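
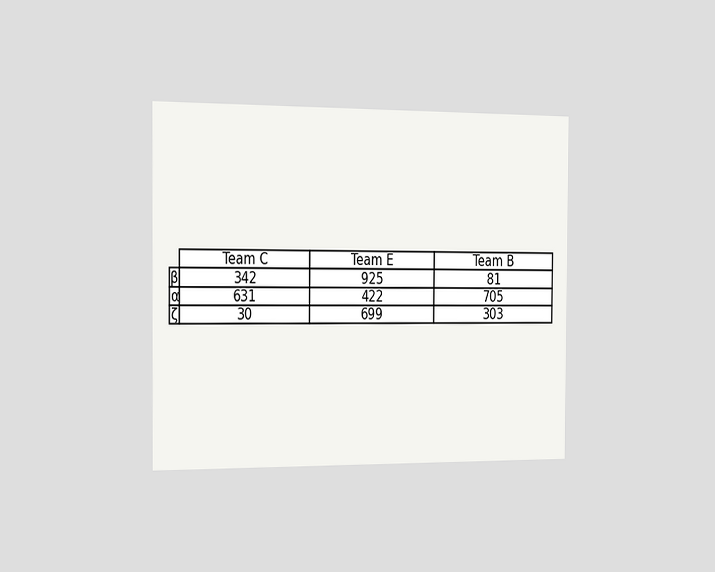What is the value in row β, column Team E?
The chart is viewed slightly from the left. The (β, Team E) cell reads 925.

925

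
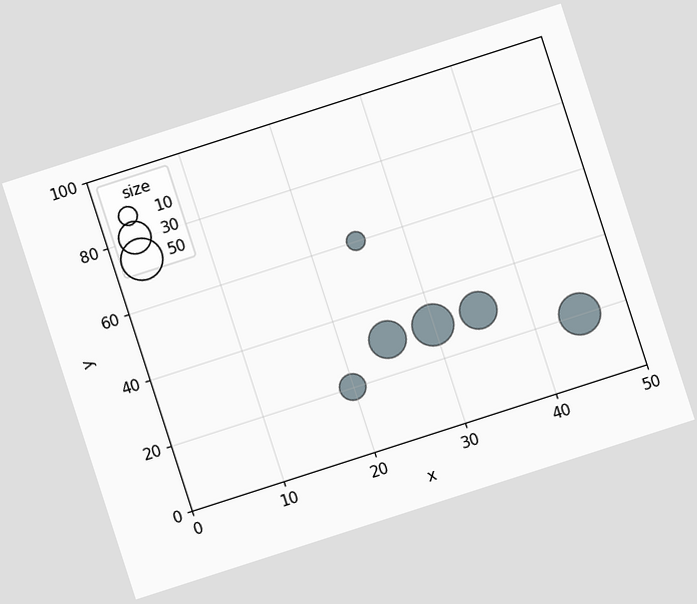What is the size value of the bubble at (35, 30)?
40

The chart is tilted about 18° counter-clockwise. Matching the bubble at (35, 30) against the size legend gives 40.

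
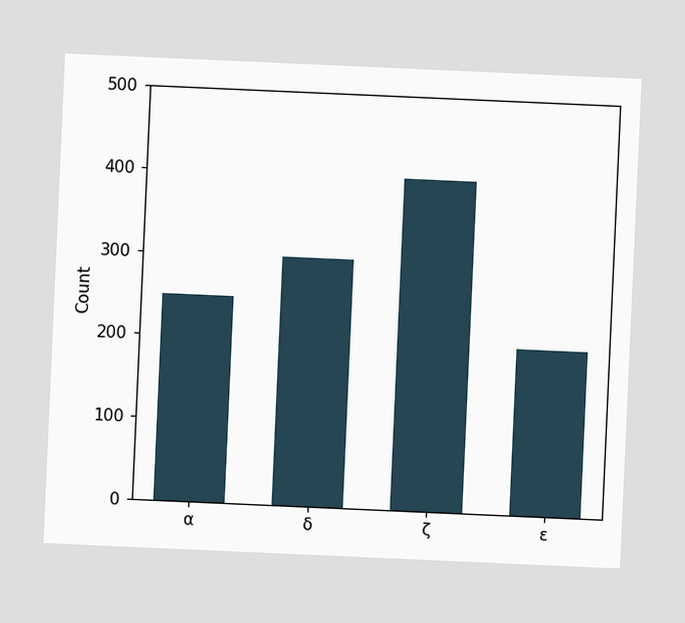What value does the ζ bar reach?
The chart is tilted about 3° clockwise. Reading along the chart's y-axis, the ζ bar reaches 400.

400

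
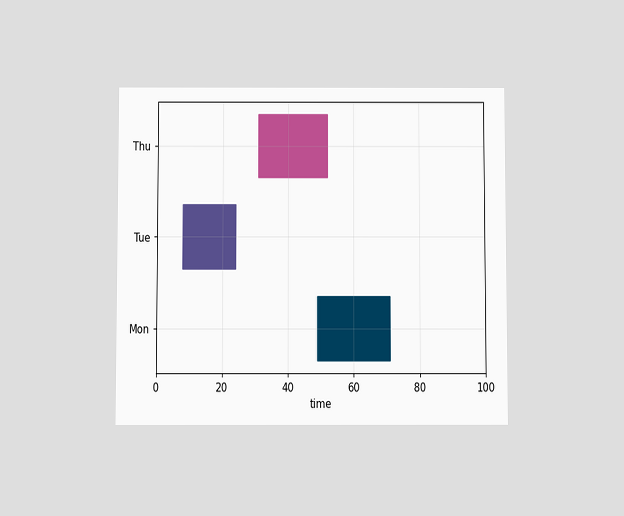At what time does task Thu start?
31

The chart is viewed slightly from below. The Thu bar begins at t=31.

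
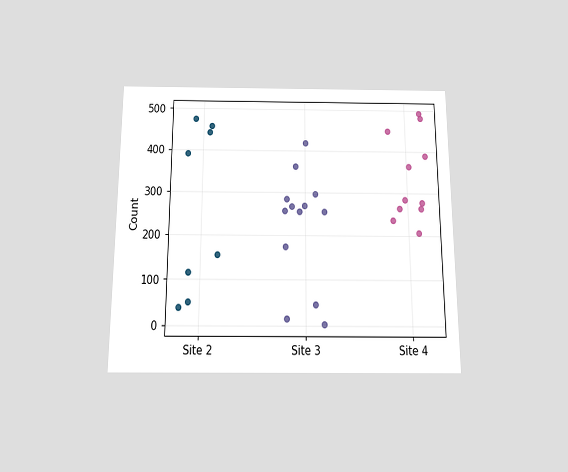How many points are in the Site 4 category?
11

The chart is viewed slightly from below. Counting the markers in the Site 4 column gives 11.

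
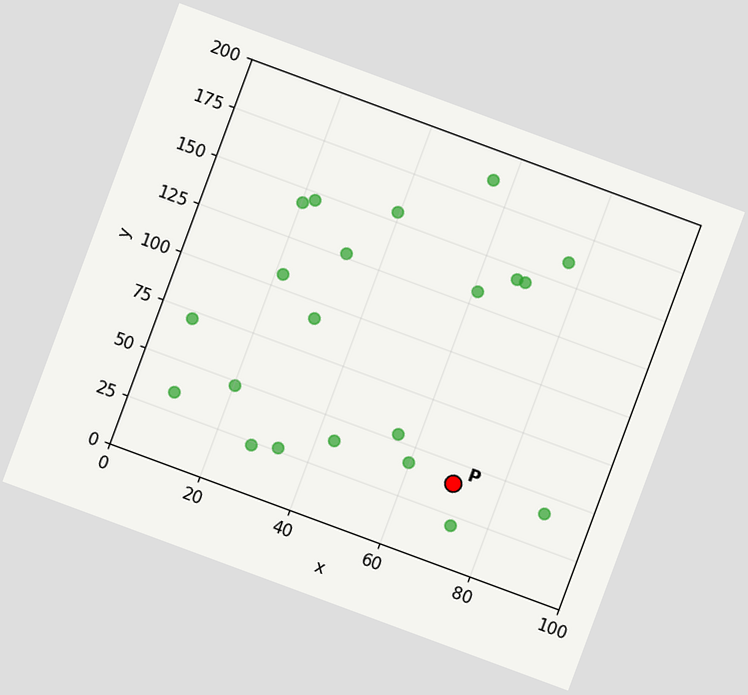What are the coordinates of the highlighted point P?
(70, 40)

The chart is tilted about 20° clockwise. Following the gridlines from P to each axis, P sits at (70, 40).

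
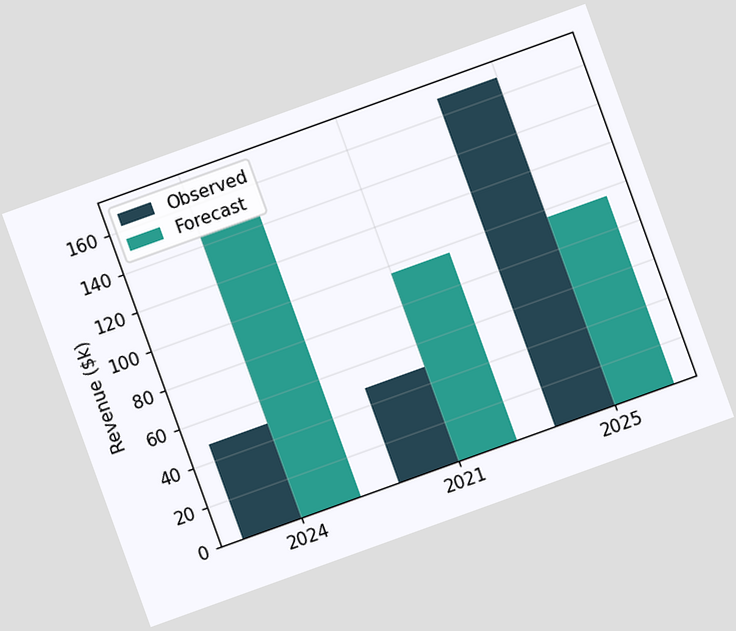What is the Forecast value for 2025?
$96k

The chart is tilted about 20° counter-clockwise. The Forecast bar at 2025 reaches $96k on the y-axis.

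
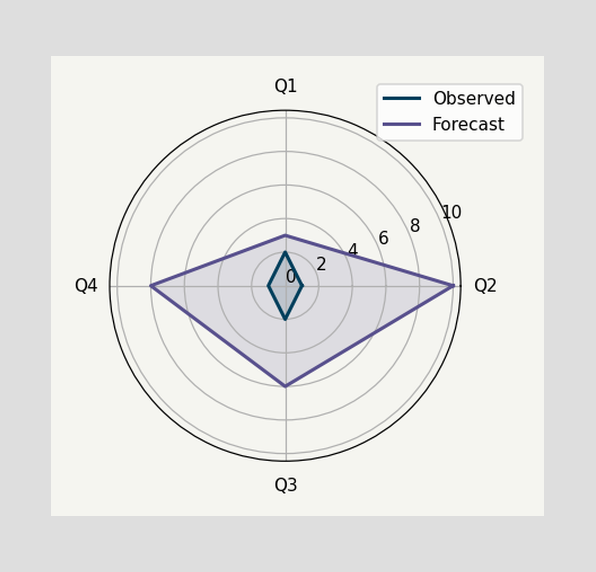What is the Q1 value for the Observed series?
2

On the Q1 axis, Observed reaches 2.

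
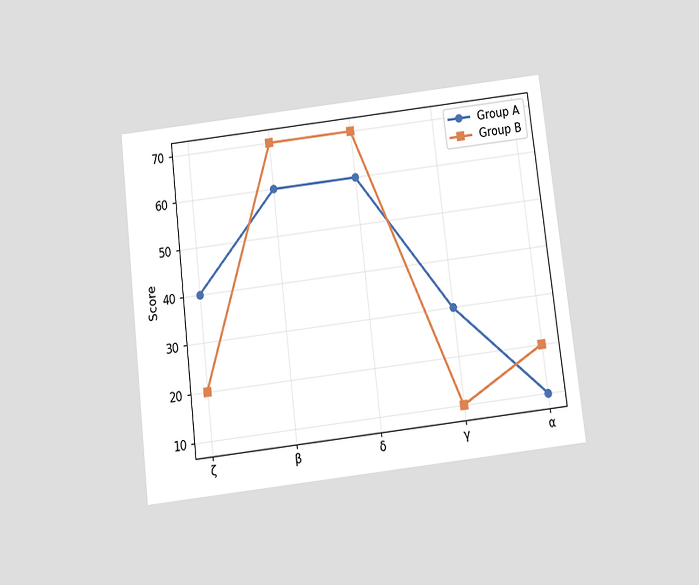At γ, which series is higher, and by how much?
Group A, by 20

The chart is tilted about 7° counter-clockwise and viewed slightly from below. At γ, Group A sits above the other line by 20.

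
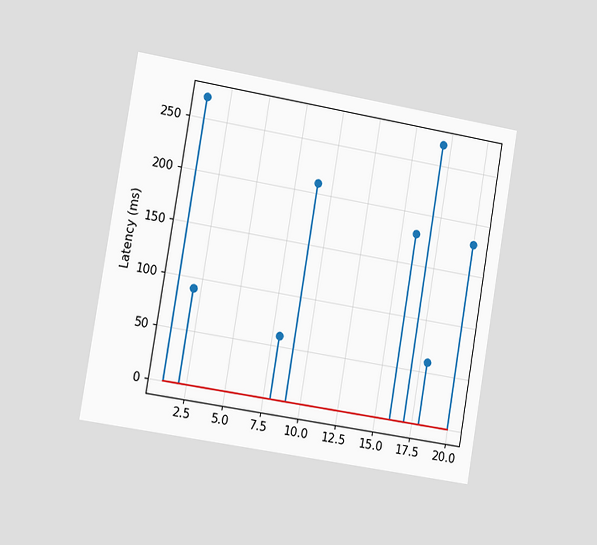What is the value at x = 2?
The chart is tilted about 9° clockwise and viewed slightly from the left. The stem at x=2 reaches 90ms.

90ms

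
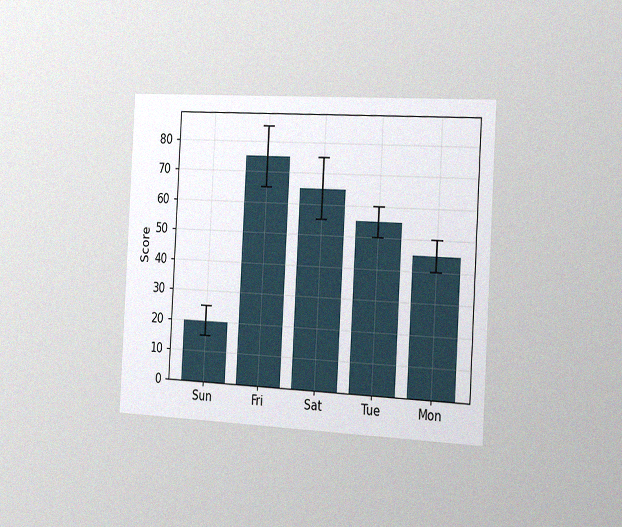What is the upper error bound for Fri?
85

The chart is tilted about 3° clockwise and viewed slightly from the right, with some photo noise. The Fri bar's upper whisker reaches 85.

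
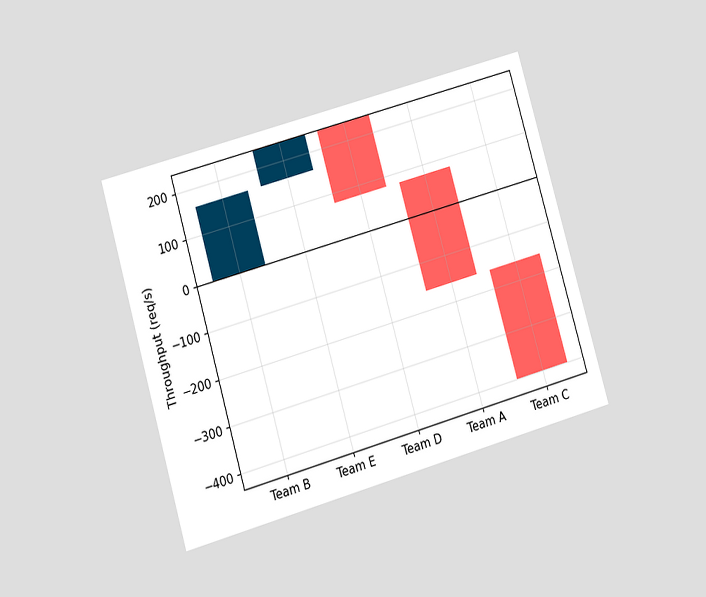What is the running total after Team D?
80req/s

The chart is tilted about 16° counter-clockwise and viewed at a slight angle. After Team D the running total reaches 80req/s.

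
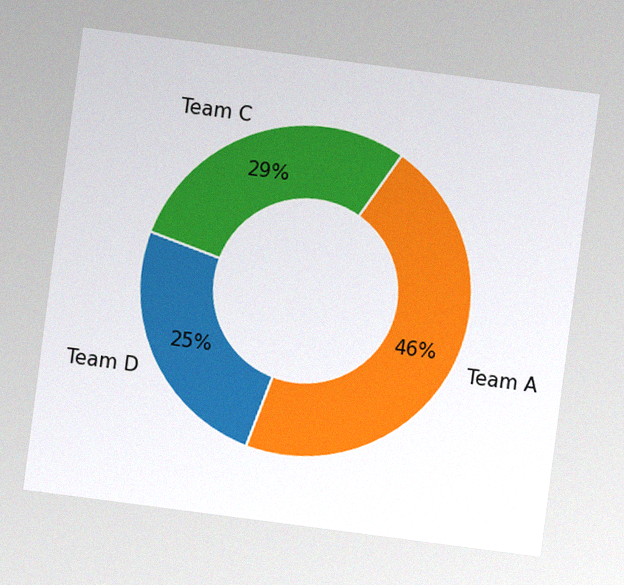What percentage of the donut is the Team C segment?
29%

The chart is tilted about 7° clockwise, with some photo noise. The Team C segment takes up 29% of the ring.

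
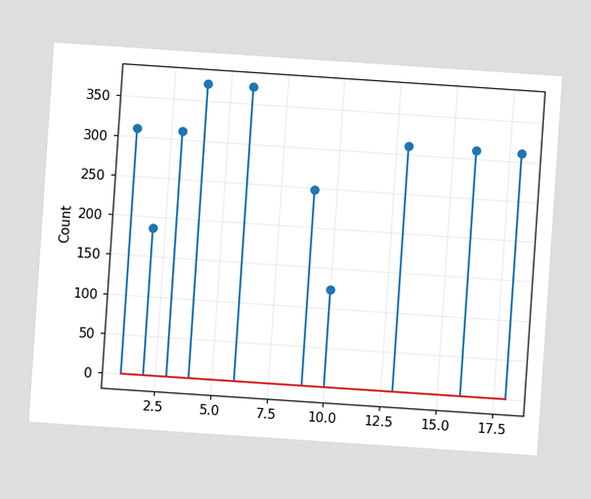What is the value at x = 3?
310

The chart is tilted about 4° clockwise. The stem at x=3 reaches 310.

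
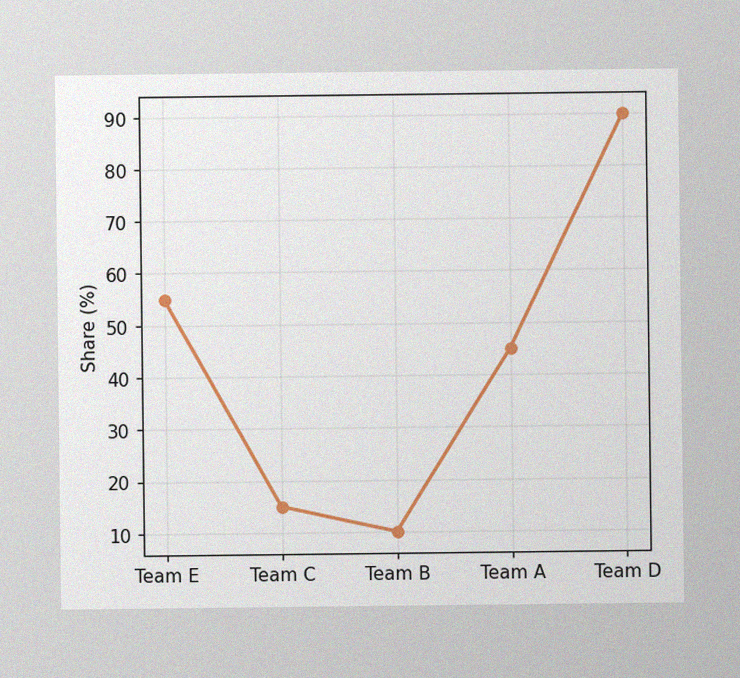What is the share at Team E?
The image has some photo noise and uneven lighting. At Team E, the line is at 55%.

55%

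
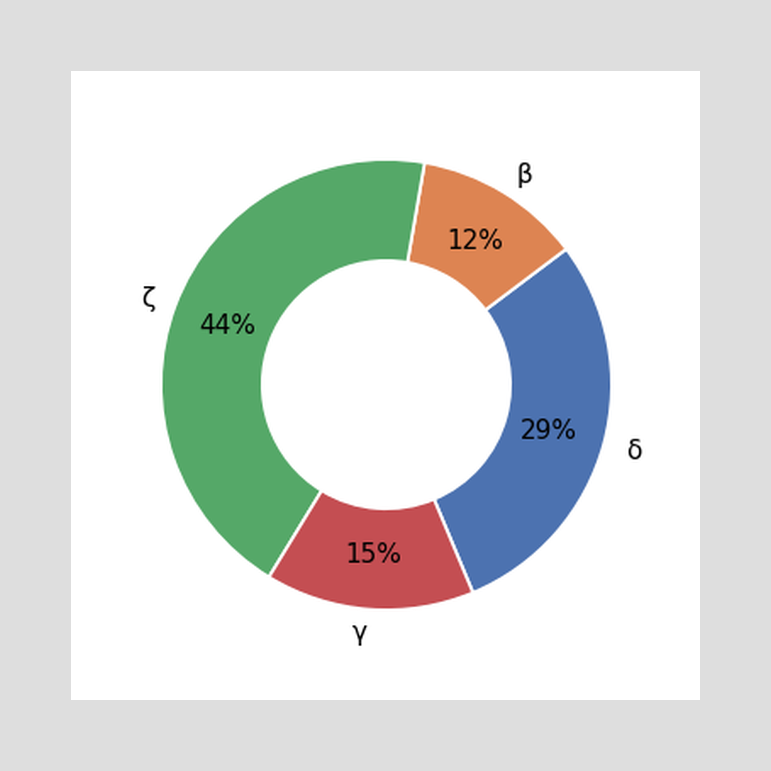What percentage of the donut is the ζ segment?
44%

The ζ segment takes up 44% of the ring.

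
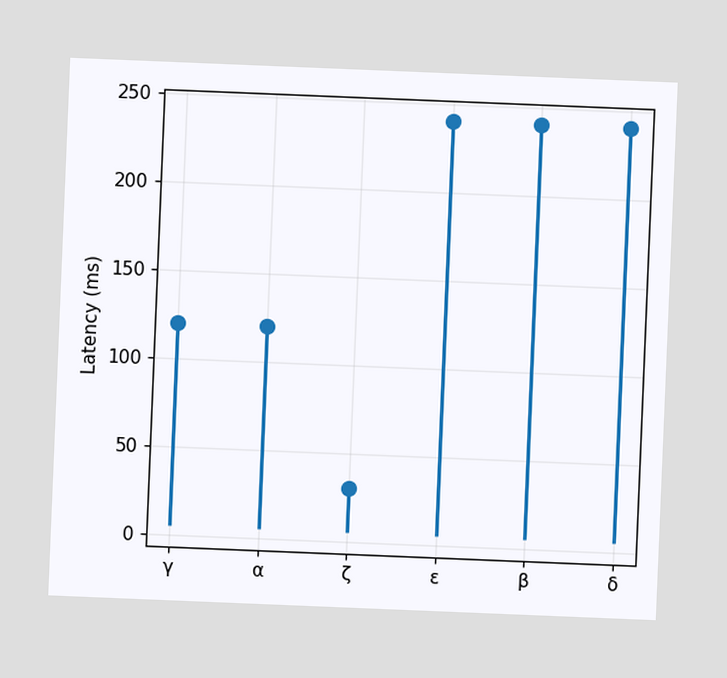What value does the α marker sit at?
The chart is tilted about 2° clockwise. The α marker sits at 120ms.

120ms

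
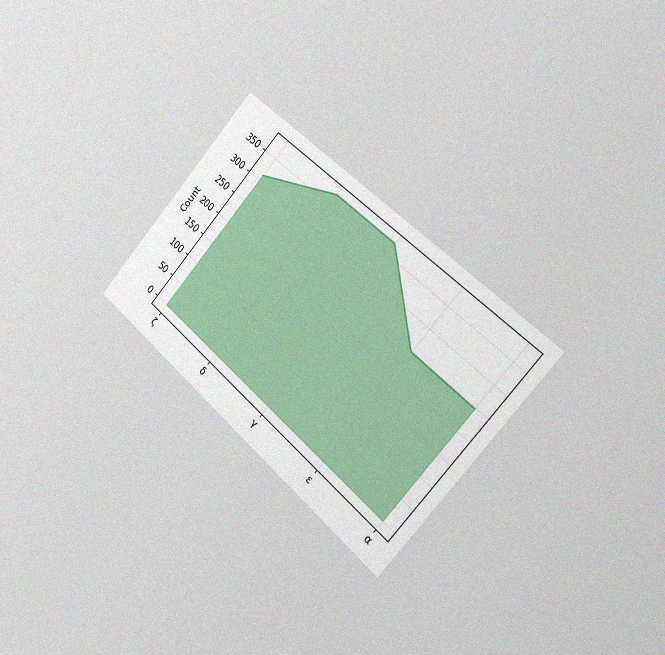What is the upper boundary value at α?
248

The chart is tilted about 42° clockwise and viewed slightly from the right, with some photo noise. At α the upper boundary is at 248.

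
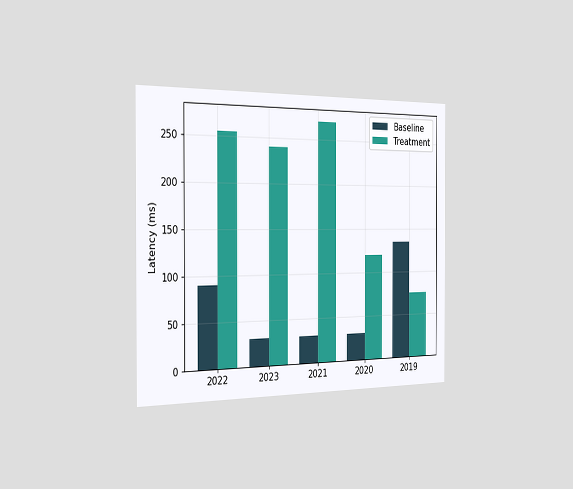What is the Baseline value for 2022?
90ms

The chart is viewed slightly from the left. The Baseline bar at 2022 reaches 90ms on the y-axis.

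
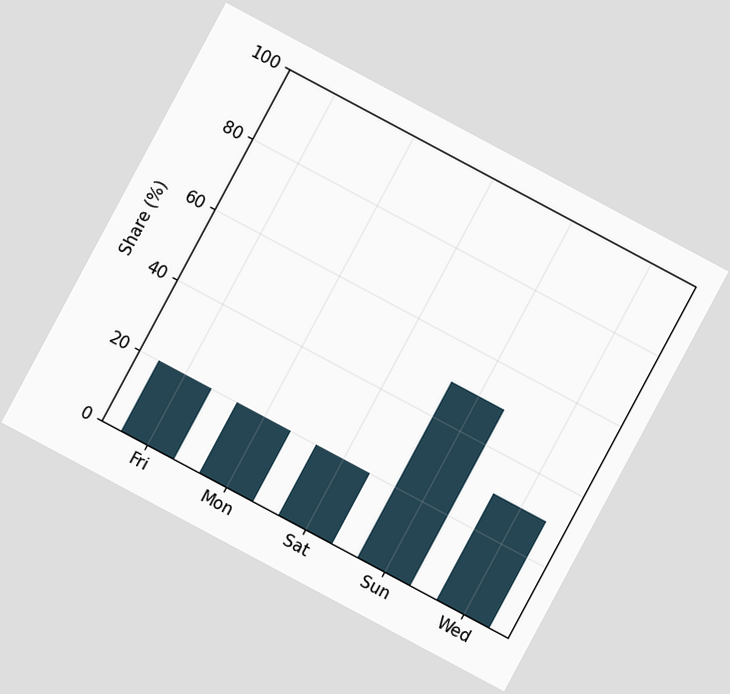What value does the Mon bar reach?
20%

The chart is tilted about 28° clockwise. Reading along the chart's y-axis, the Mon bar reaches 20%.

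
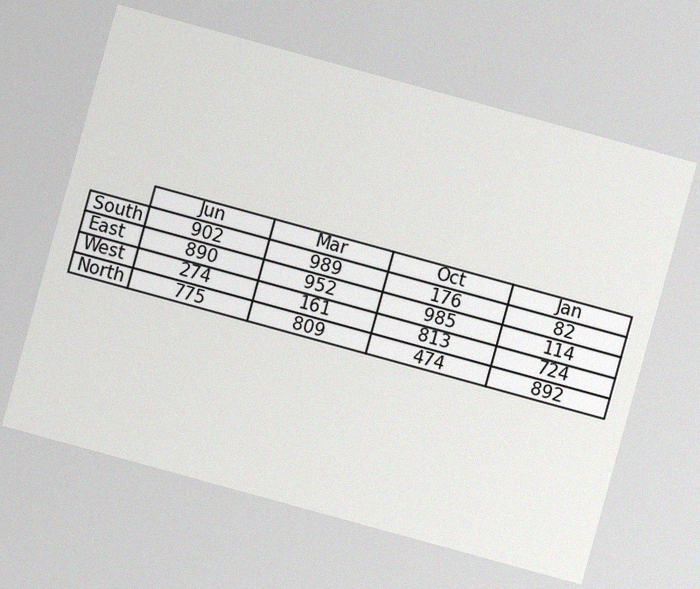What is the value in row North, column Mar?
809

The chart is tilted about 15° clockwise, with some photo noise. The (North, Mar) cell reads 809.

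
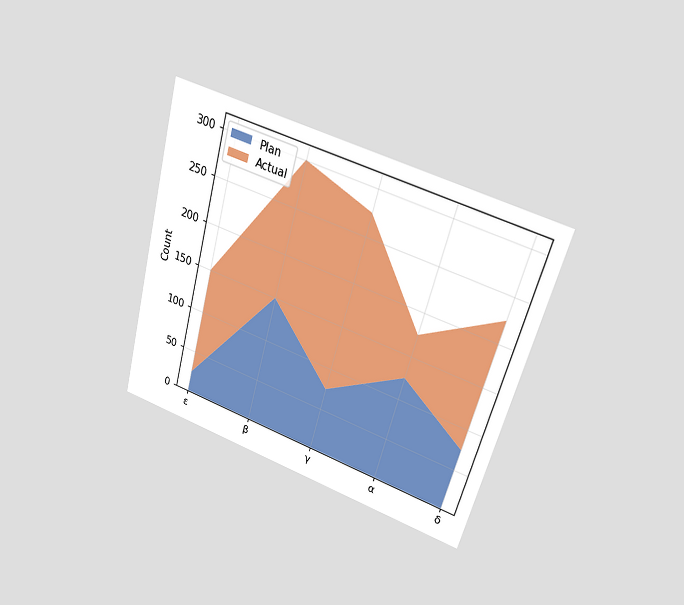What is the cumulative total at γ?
The chart is tilted about 16° clockwise and viewed at a slight angle. The stacked total at γ reaches 275.

275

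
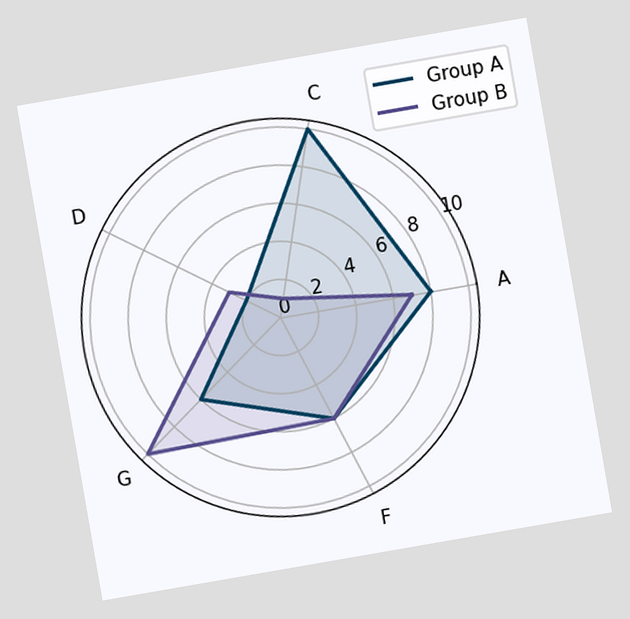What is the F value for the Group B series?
The chart is tilted about 10° counter-clockwise. On the F axis, Group B reaches 6.

6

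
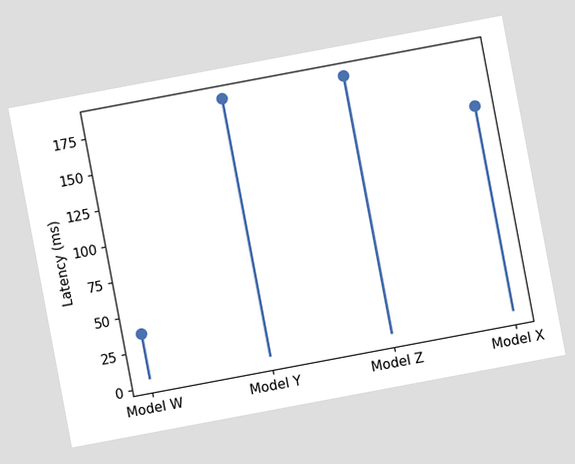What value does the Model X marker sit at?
The chart is tilted about 11° counter-clockwise. The Model X marker sits at 148ms.

148ms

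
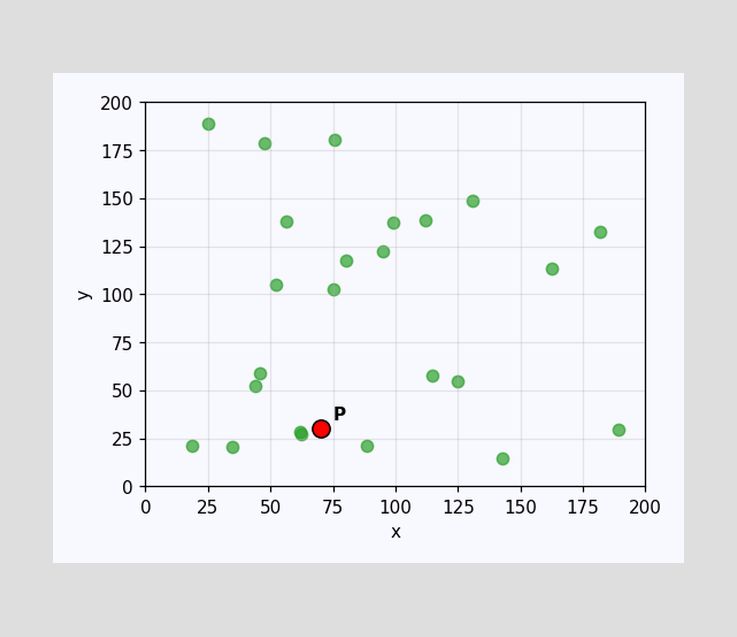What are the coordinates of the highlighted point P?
Following the gridlines from P to each axis, P sits at (70, 30).

(70, 30)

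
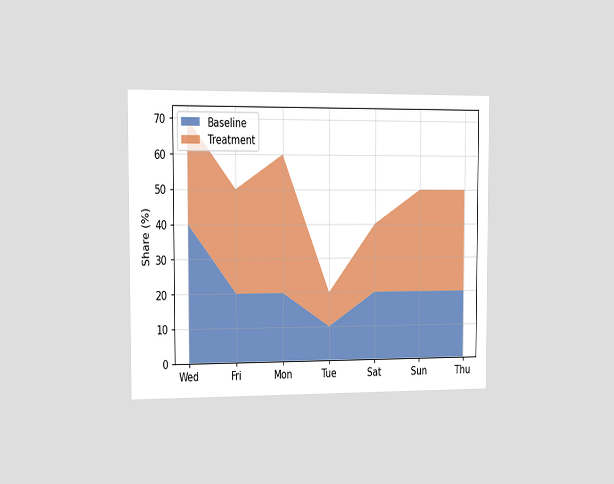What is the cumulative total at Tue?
The chart is viewed slightly from the left. The stacked total at Tue reaches 20%.

20%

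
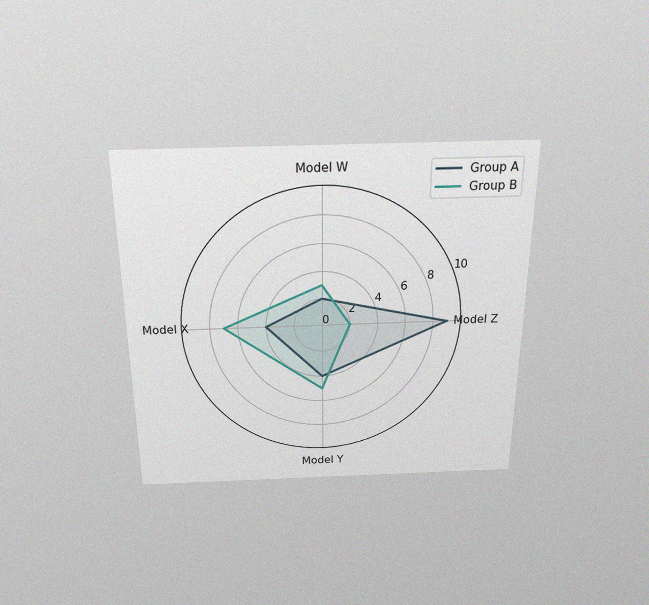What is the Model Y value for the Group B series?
The chart is viewed slightly from above, with some photo noise. On the Model Y axis, Group B reaches 5.

5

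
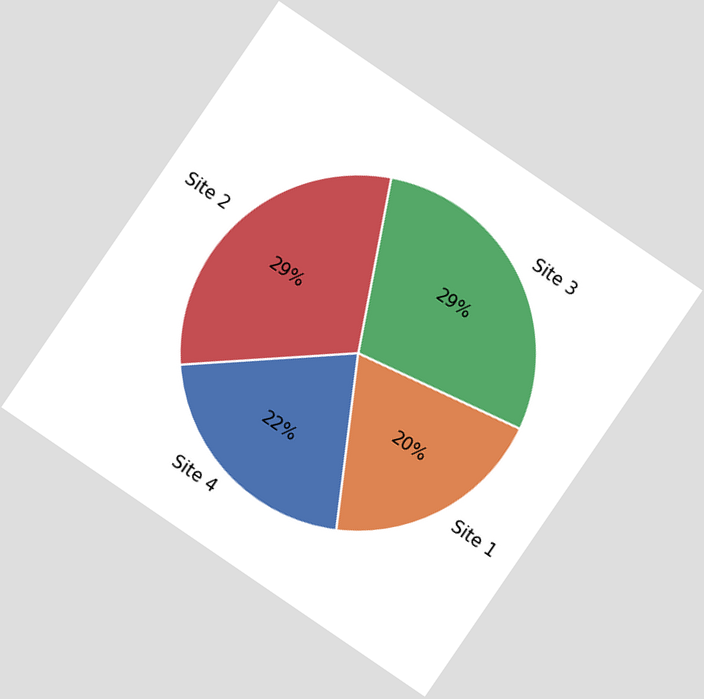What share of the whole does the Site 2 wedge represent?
The chart is tilted about 34° clockwise. The Site 2 slice takes up 29% of the pie.

29%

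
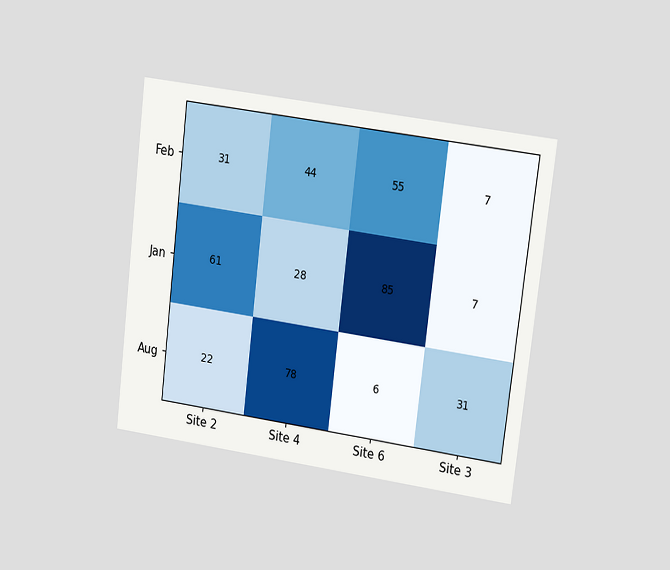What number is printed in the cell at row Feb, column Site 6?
55

The chart is tilted about 7° clockwise and viewed at a slight angle. The (Feb, Site 6) cell reads 55.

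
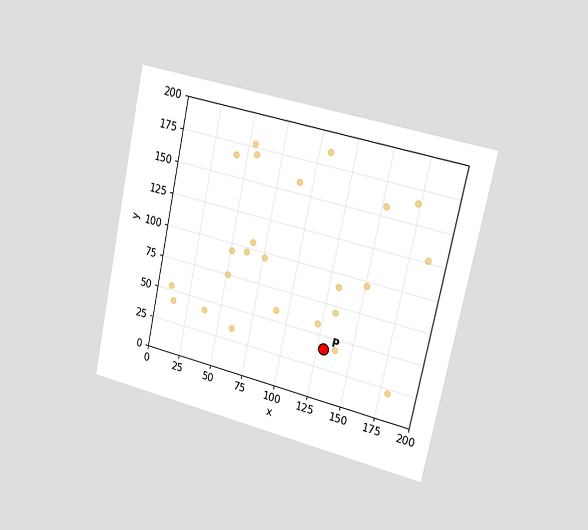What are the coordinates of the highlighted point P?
(130, 40)

The chart is tilted about 12° clockwise and viewed slightly from the right. Following the gridlines from P to each axis, P sits at (130, 40).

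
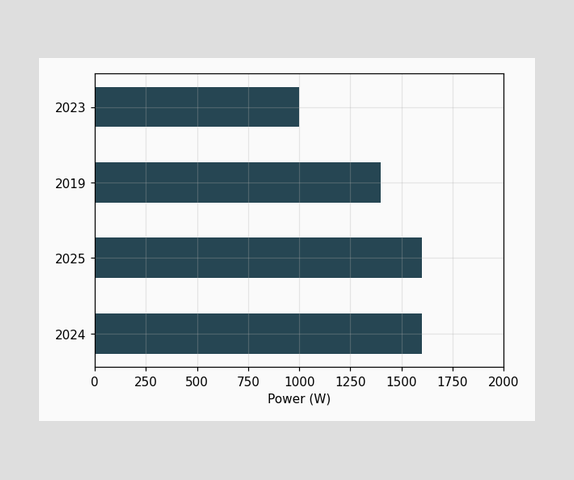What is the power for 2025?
1600W

Reading along the chart's x-axis, the 2025 bar reaches 1600W.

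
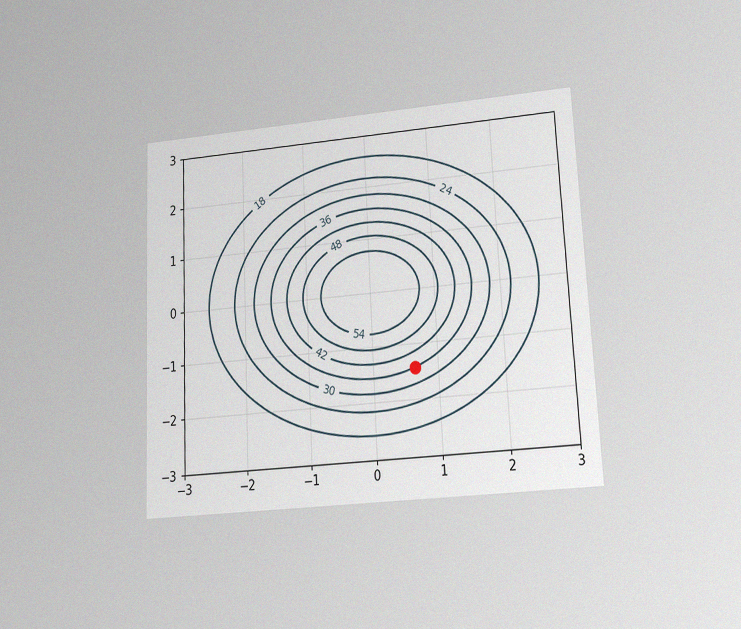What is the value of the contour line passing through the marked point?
The chart is tilted about 3° counter-clockwise and viewed at a slight angle, with some photo noise. The marked point sits on the contour labelled 36.

36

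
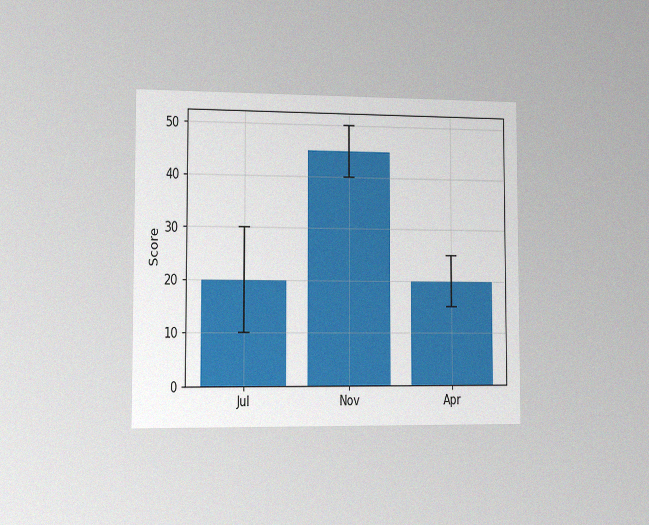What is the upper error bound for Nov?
The chart is viewed slightly from the left, with some photo noise. The Nov bar's upper whisker reaches 50.

50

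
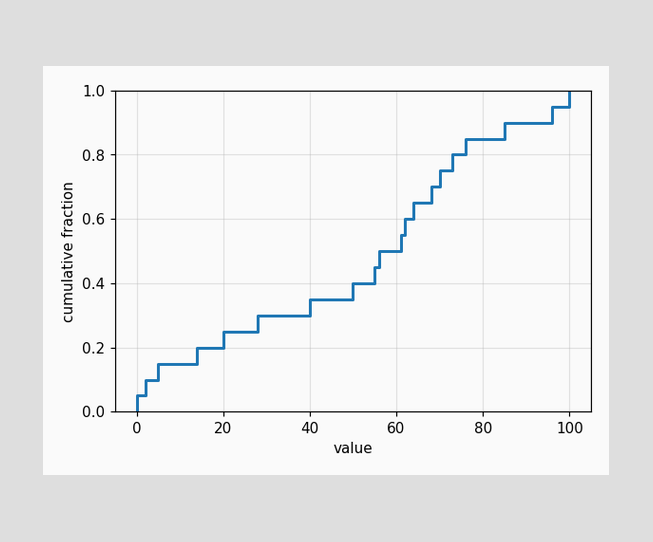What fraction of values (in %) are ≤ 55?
45%

At x=55 the ECDF step is at 45%.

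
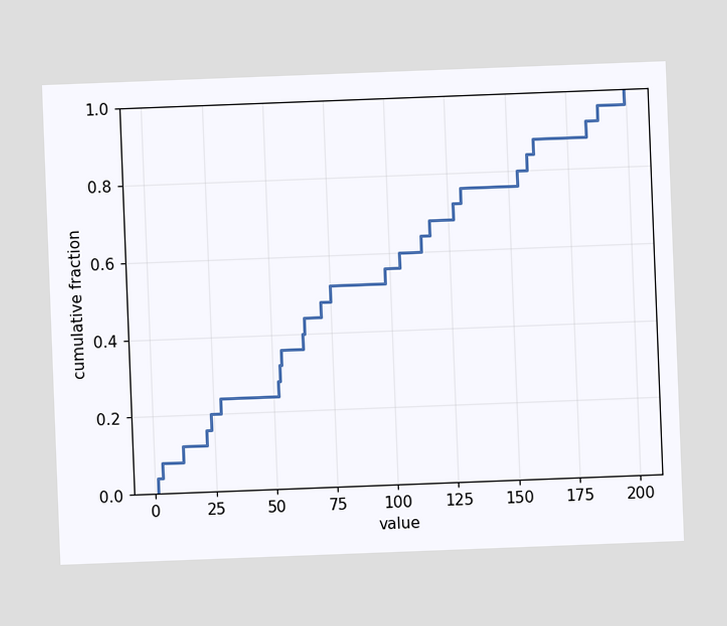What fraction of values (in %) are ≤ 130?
76%

The chart is tilted about 2° counter-clockwise. At x=130 the ECDF step is at 76%.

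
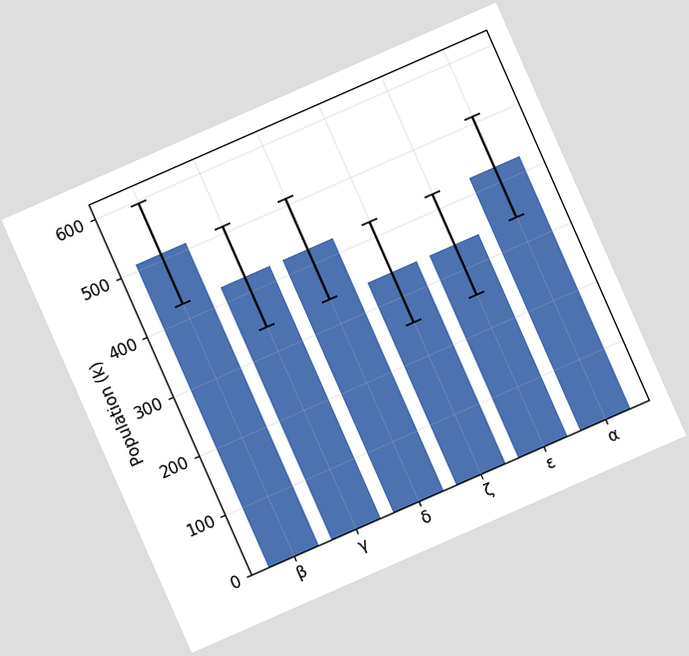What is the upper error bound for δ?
510k

The chart is tilted about 24° counter-clockwise. The δ bar's upper whisker reaches 510k.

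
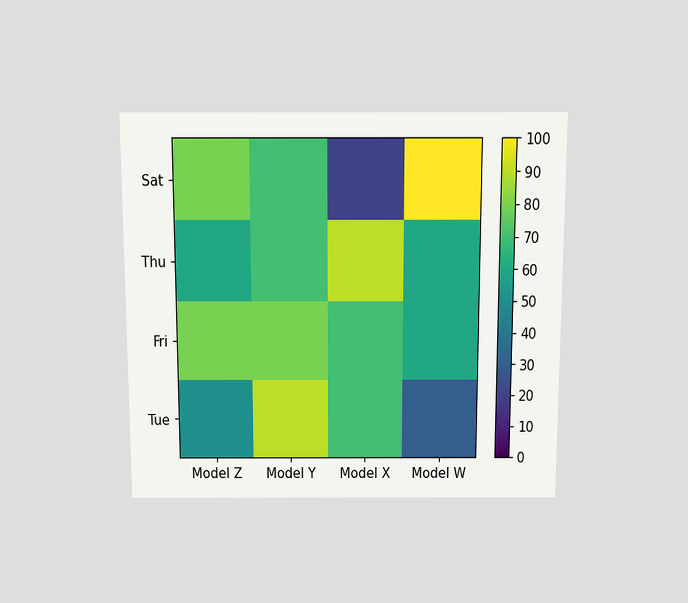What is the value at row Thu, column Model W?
60

The chart is viewed slightly from above. Matching cell (Thu, Model W) against the colorbar gives 60.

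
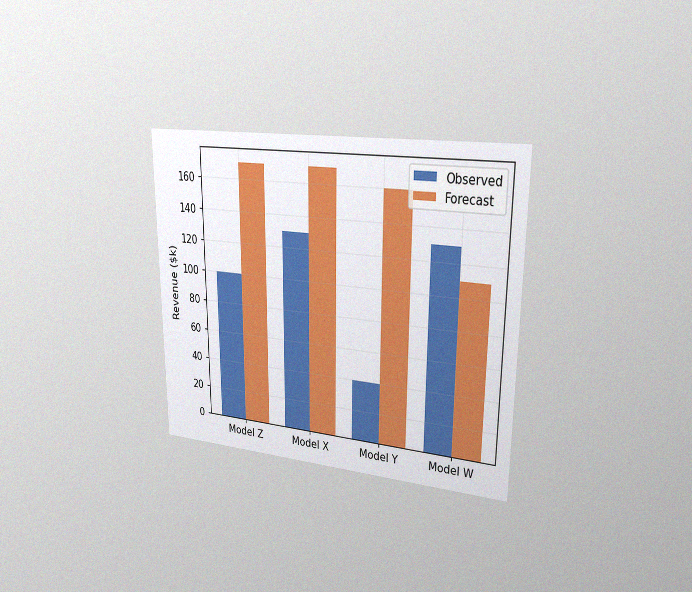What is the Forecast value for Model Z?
$170k

The chart is viewed slightly from the right, with some photo noise. The Forecast bar at Model Z reaches $170k on the y-axis.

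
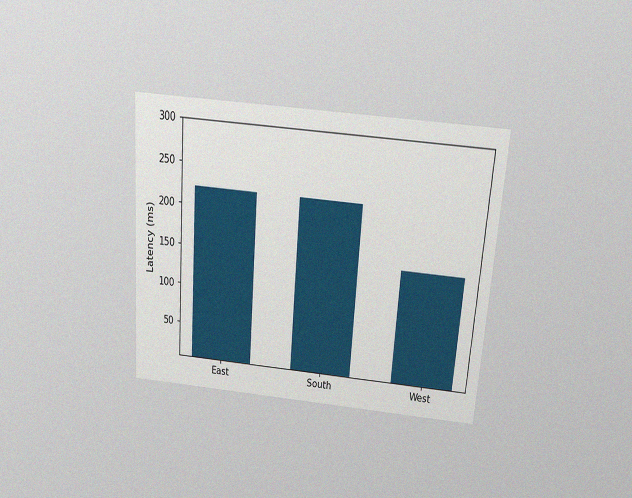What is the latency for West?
The chart is tilted about 4° clockwise and viewed slightly from above, with some photo noise. Reading along the chart's y-axis, the West bar reaches 148ms.

148ms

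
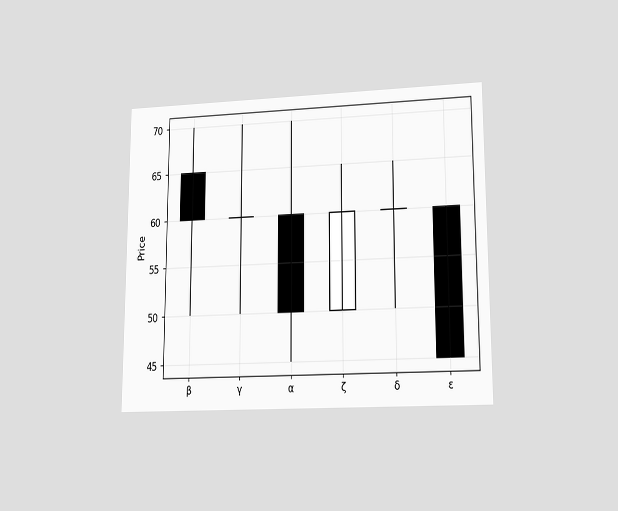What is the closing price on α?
50

The chart is viewed at a slight angle. The α candle closes at 50.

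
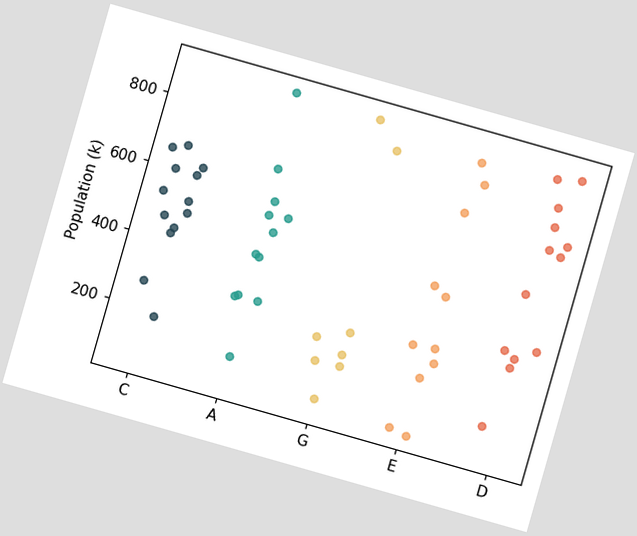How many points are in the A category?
The chart is tilted about 16° clockwise. Counting the markers in the A column gives 12.

12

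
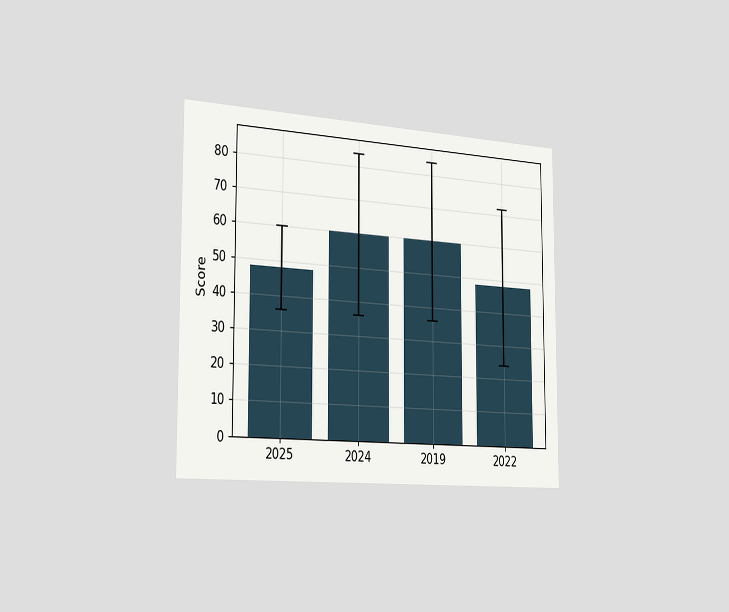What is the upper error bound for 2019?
84

The chart is viewed slightly from the left. The 2019 bar's upper whisker reaches 84.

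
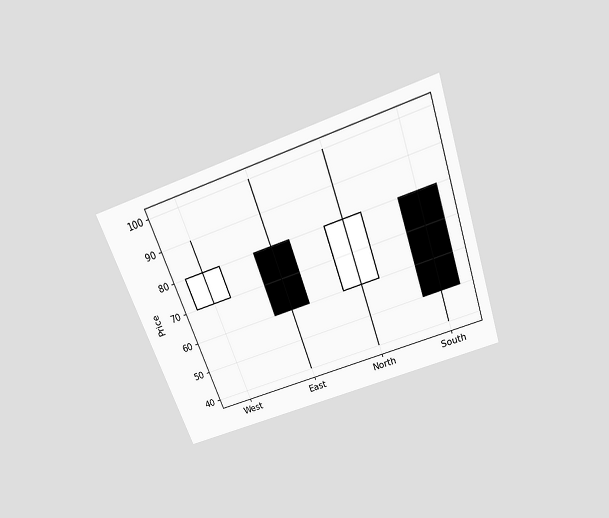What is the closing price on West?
The chart is tilted about 20° counter-clockwise and viewed slightly from above. The West candle closes at 80.

80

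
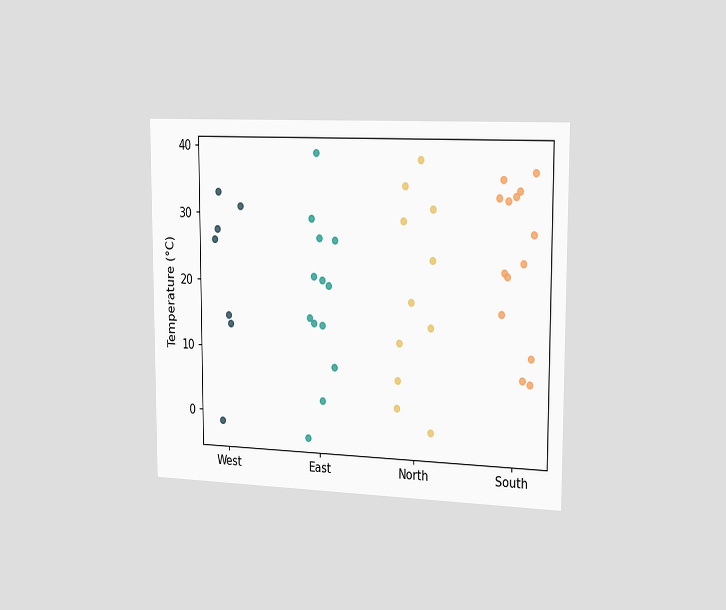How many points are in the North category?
The chart is viewed slightly from the right. Counting the markers in the North column gives 11.

11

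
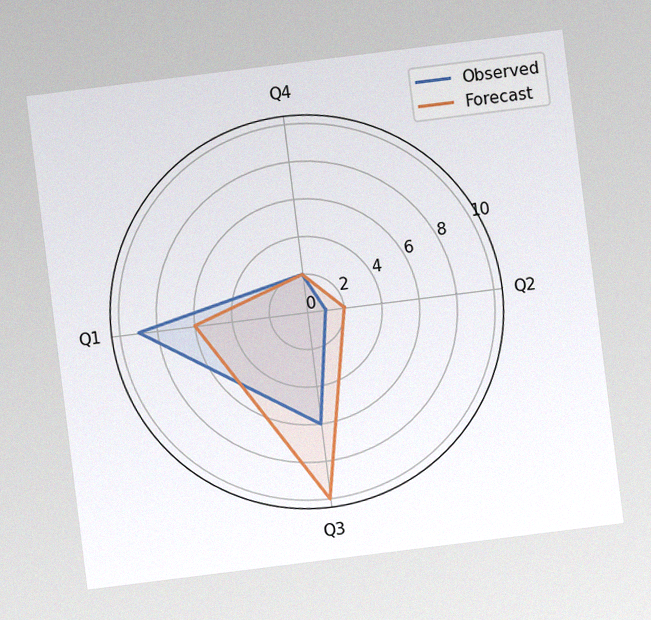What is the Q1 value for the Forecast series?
6

The chart is tilted about 7° counter-clockwise, with some photo noise. On the Q1 axis, Forecast reaches 6.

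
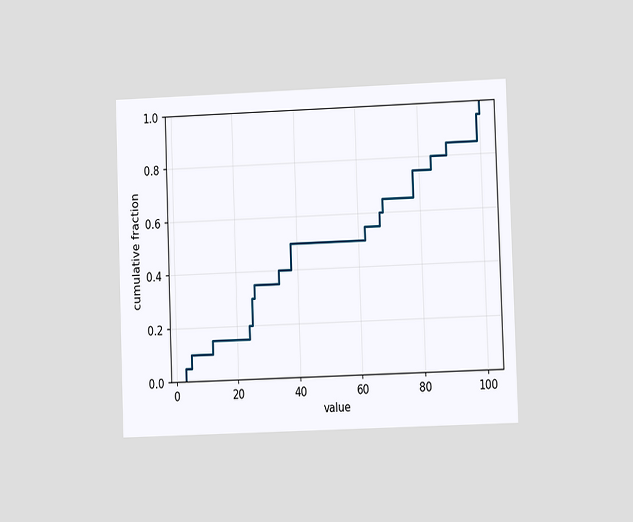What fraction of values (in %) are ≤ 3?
5%

The chart is tilted about 2° counter-clockwise and viewed at a slight angle. At x=3 the ECDF step is at 5%.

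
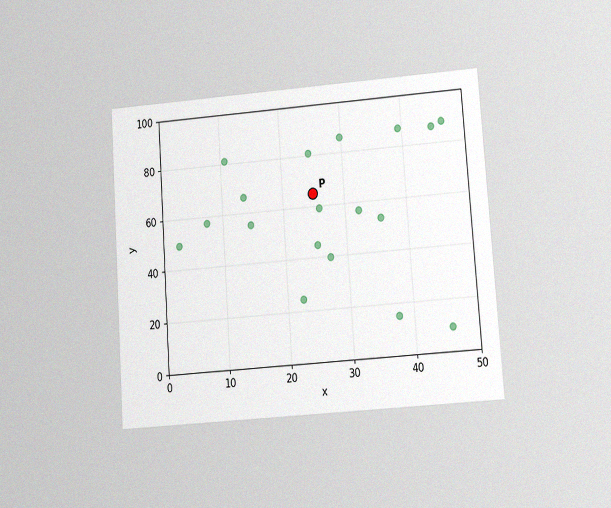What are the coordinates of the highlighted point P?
The chart is tilted about 4° counter-clockwise and viewed at a slight angle, with some photo noise. Following the gridlines from P to each axis, P sits at (25, 65).

(25, 65)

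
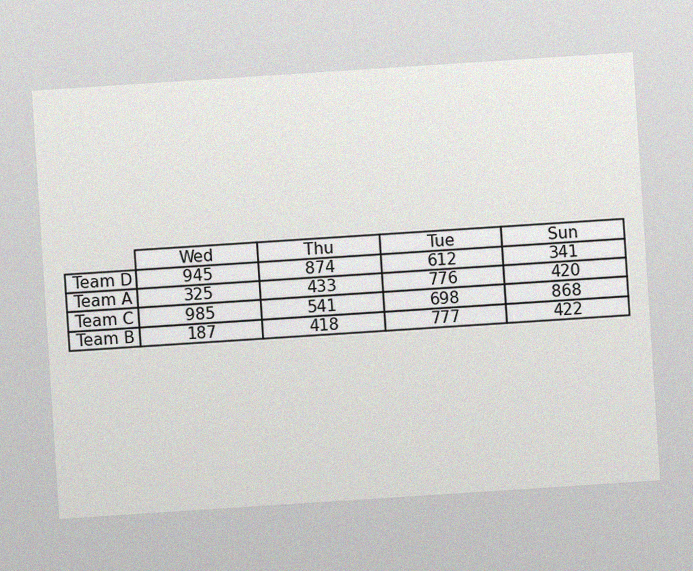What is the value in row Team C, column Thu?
The chart is tilted about 4° counter-clockwise, with some photo noise. The (Team C, Thu) cell reads 541.

541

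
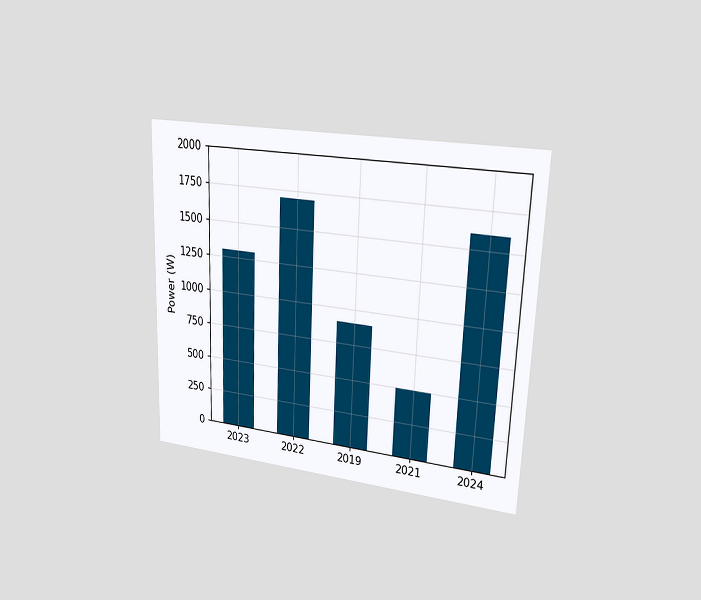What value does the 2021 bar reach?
The chart is tilted about 2° clockwise and viewed slightly from the right. Reading along the chart's y-axis, the 2021 bar reaches 500W.

500W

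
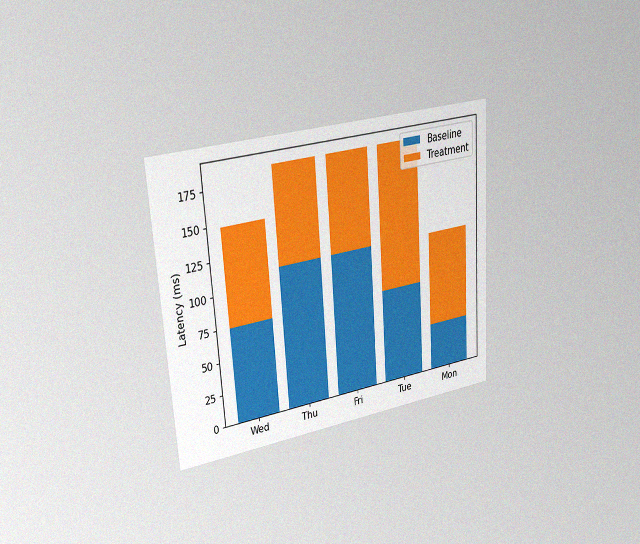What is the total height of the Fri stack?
185ms

The chart is tilted about 4° counter-clockwise and viewed slightly from the left, with some photo noise. The Fri stack's top reaches 185ms on the y-axis.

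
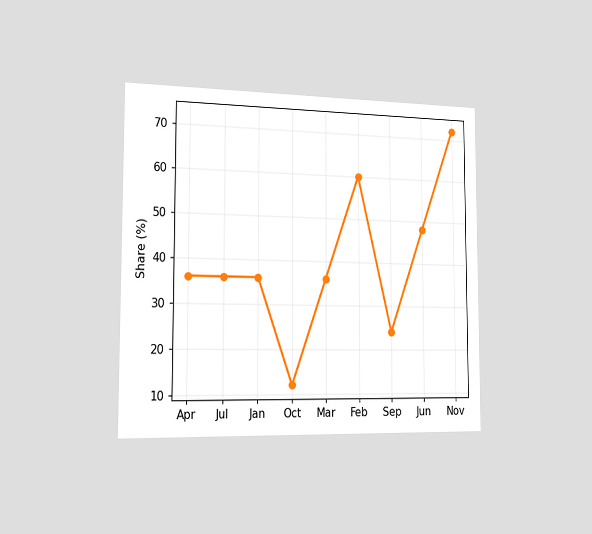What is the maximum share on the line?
72%

The chart is viewed slightly from the left. The highest point is at Nov, and reading across to the y-axis gives 72%.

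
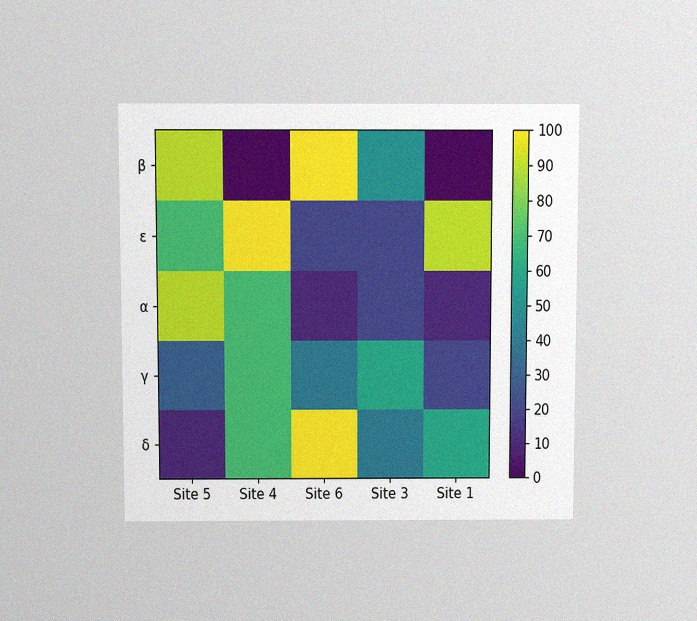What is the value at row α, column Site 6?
10

The chart is viewed slightly from above, with some photo noise. Matching cell (α, Site 6) against the colorbar gives 10.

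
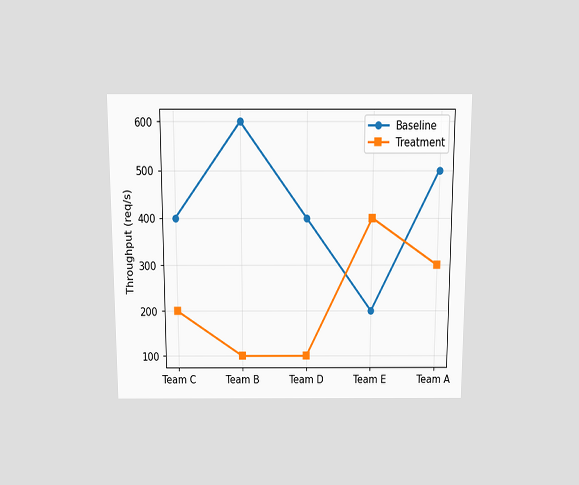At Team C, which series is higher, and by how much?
The chart is viewed slightly from above. At Team C, Baseline sits above the other line by 200req/s.

Baseline, by 200req/s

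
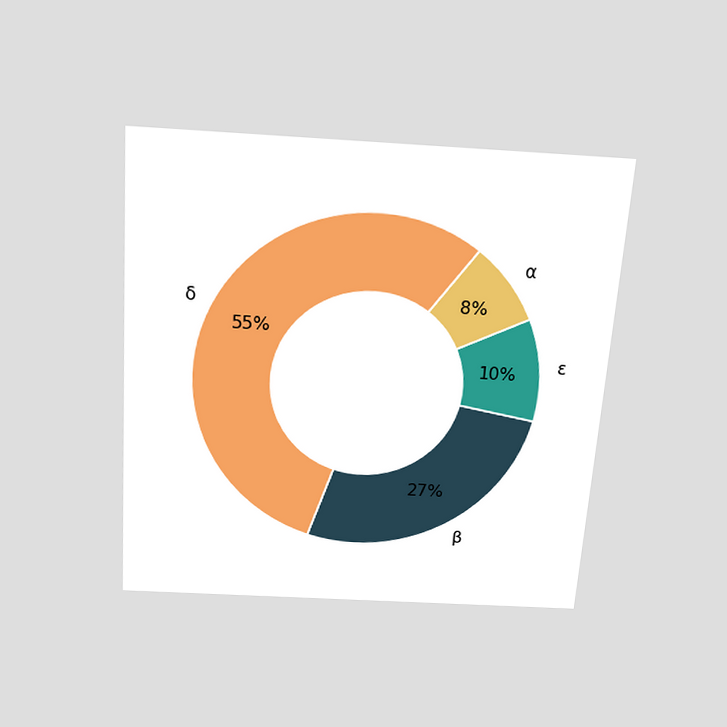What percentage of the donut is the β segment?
The chart is tilted about 4° clockwise and viewed slightly from above. The β segment takes up 27% of the ring.

27%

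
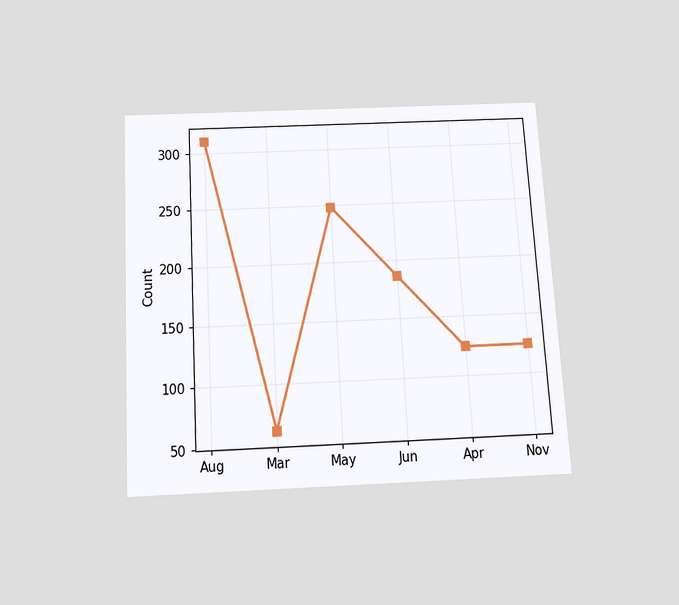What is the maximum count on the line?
310

The chart is tilted about 3° counter-clockwise and viewed slightly from below. The highest point is at Aug, and reading across to the y-axis gives 310.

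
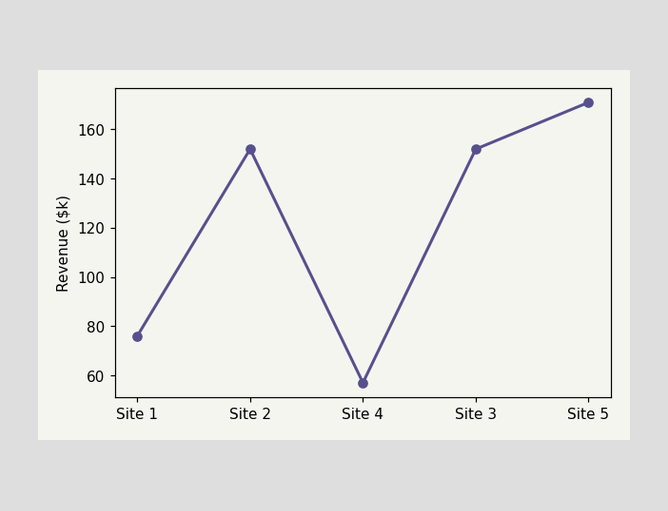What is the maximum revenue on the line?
The highest point is at Site 5, and reading across to the y-axis gives $171k.

$171k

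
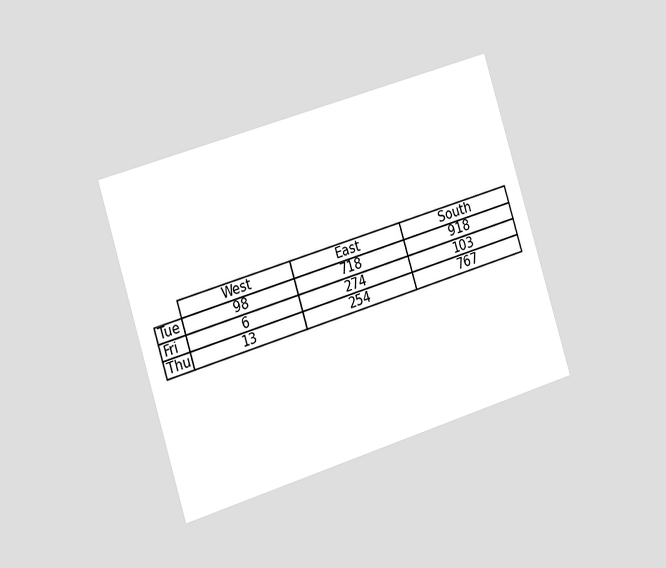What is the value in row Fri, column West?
The chart is tilted about 17° counter-clockwise and viewed slightly from the left. The (Fri, West) cell reads 6.

6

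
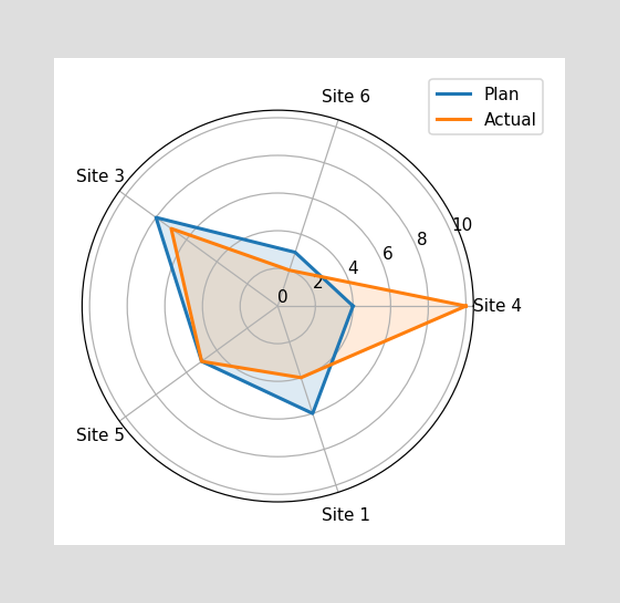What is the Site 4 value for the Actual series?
On the Site 4 axis, Actual reaches 10.

10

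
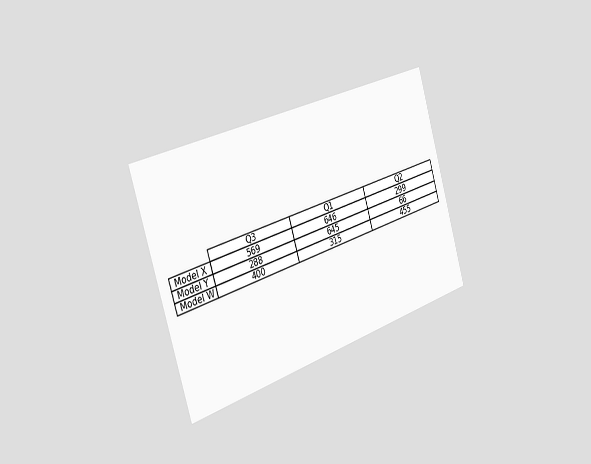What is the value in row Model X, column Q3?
569

The chart is tilted about 17° counter-clockwise and viewed slightly from the left. The (Model X, Q3) cell reads 569.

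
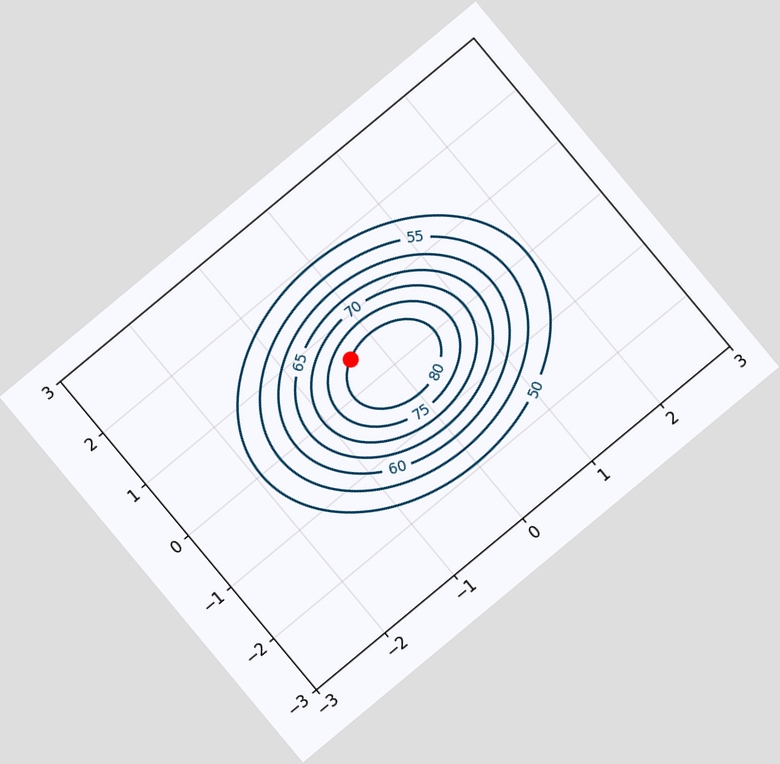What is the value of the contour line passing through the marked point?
80

The chart is tilted about 40° counter-clockwise. The marked point sits on the contour labelled 80.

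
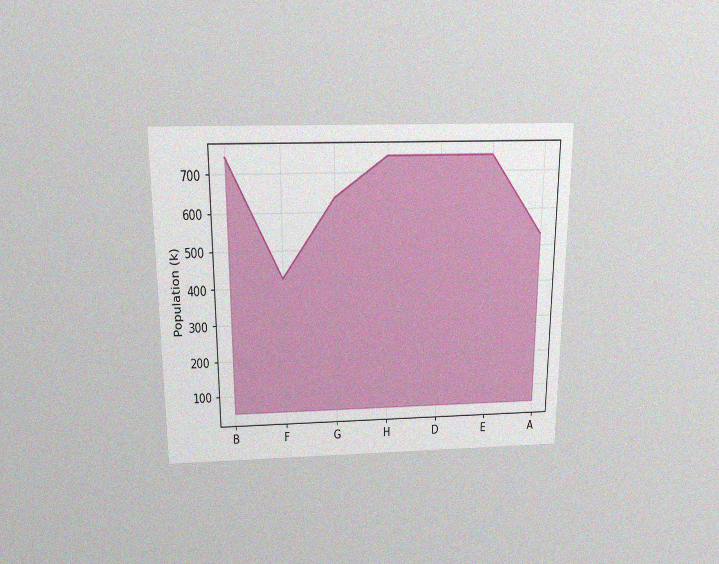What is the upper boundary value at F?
424k

The chart is viewed slightly from above, with some photo noise. At F the upper boundary is at 424k.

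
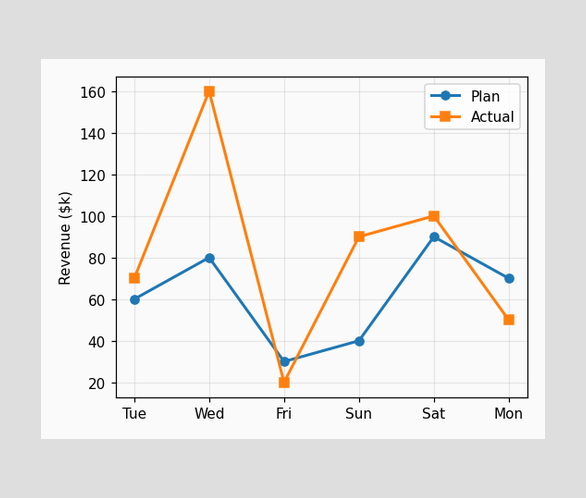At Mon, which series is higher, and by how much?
Plan, by $20k

At Mon, Plan sits above the other line by $20k.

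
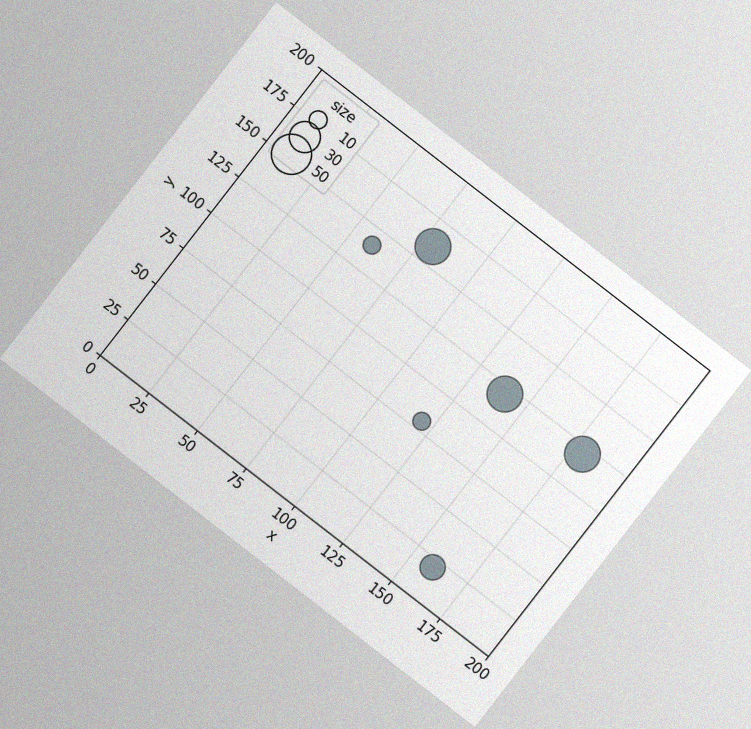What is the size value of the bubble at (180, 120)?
40

The chart is tilted about 38° clockwise, with some photo noise. Matching the bubble at (180, 120) against the size legend gives 40.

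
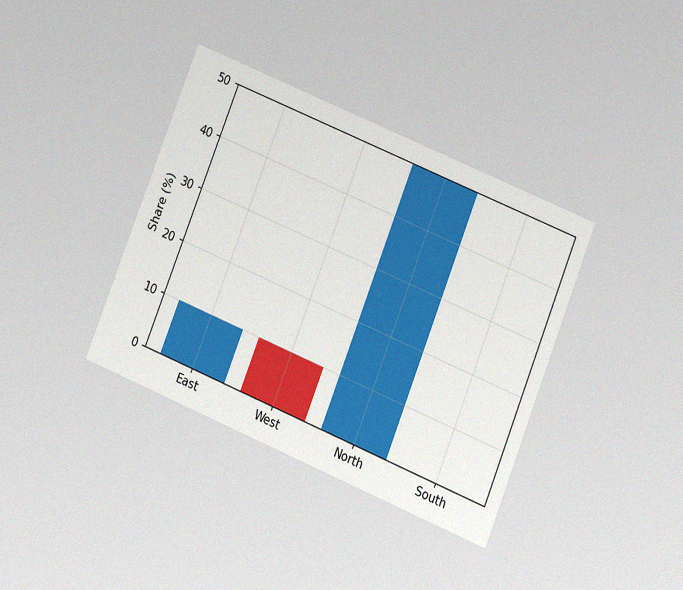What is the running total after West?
0%

The chart is tilted about 22° clockwise and viewed at a slight angle, with some photo noise. After West the running total reaches 0%.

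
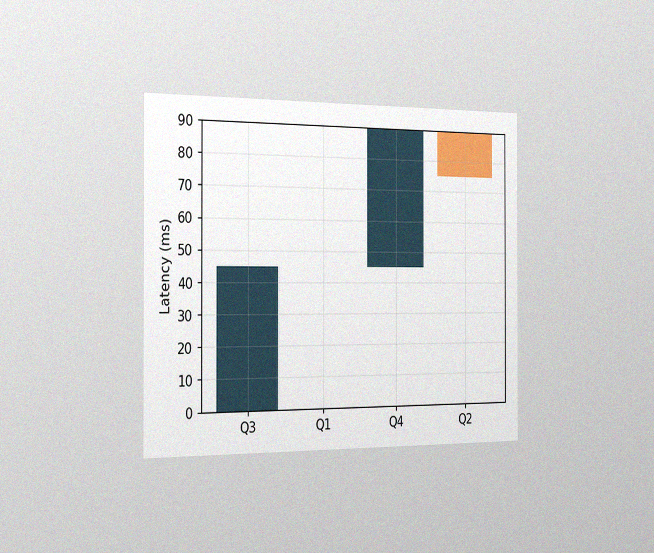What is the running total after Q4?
The chart is viewed slightly from the left, with some photo noise. After Q4 the running total reaches 90ms.

90ms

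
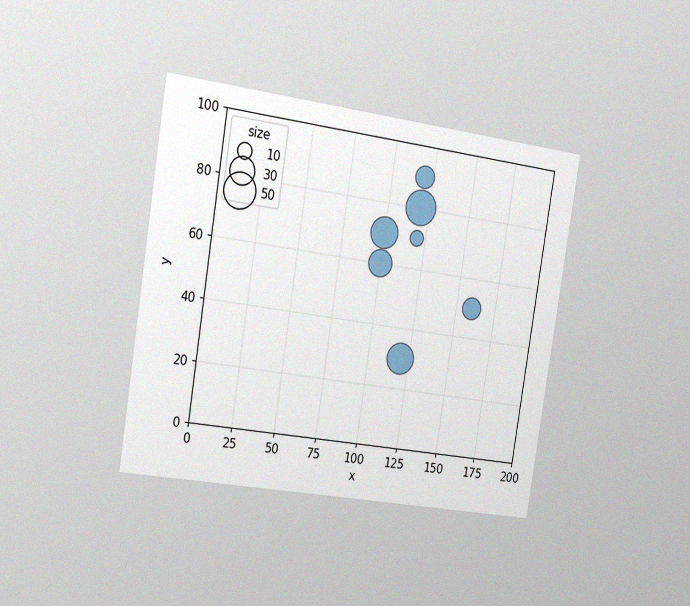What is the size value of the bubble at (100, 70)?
The chart is tilted about 9° clockwise and viewed slightly from the left, with some photo noise. Matching the bubble at (100, 70) against the size legend gives 40.

40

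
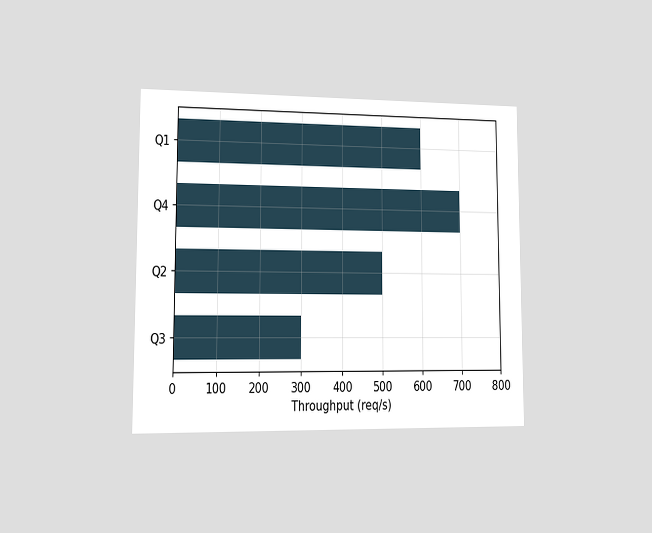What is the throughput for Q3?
300req/s

The chart is viewed at a slight angle. Reading along the chart's x-axis, the Q3 bar reaches 300req/s.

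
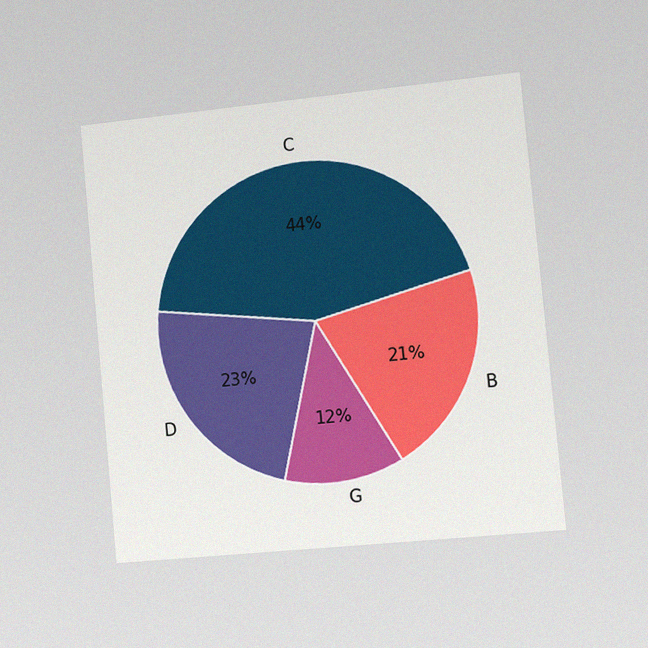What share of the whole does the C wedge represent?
The chart is tilted about 5° counter-clockwise and viewed slightly from the right, with some photo noise. The C slice takes up 44% of the pie.

44%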